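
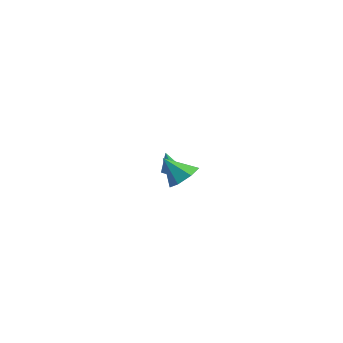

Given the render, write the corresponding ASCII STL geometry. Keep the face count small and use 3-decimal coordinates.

solid 
facet normal 0.031 0.239 -0.970
outer loop
vertex -2.934 3.709 -4.302
vertex -3.567 3.804 -4.299
vertex -3.054 4.171 -4.192
endloop
endfacet
facet normal 0.887 0.124 0.446
outer loop
vertex -2.934 3.709 -4.302
vertex -3.054 4.171 -4.192
vertex -3.613 3.456 -2.881
endloop
endfacet
facet normal 0.032 0.239 -0.971
outer loop
vertex -3.054 4.171 -4.192
vertex -3.567 3.804 -4.299
vertex -3.474 4.418 -4.145
endloop
endfacet
facet normal 0.463 0.680 0.568
outer loop
vertex -3.054 4.171 -4.192
vertex -3.474 4.418 -4.145
vertex -3.613 3.456 -2.881
endloop
endfacet
facet normal 0.029 0.239 -0.971
outer loop
vertex -3.474 4.418 -4.145
vertex -3.567 3.804 -4.299
vertex -3.949 4.306 -4.187
endloop
endfacet
facet normal -0.236 0.786 0.572
outer loop
vertex -3.474 4.418 -4.145
vertex -3.949 4.306 -4.187
vertex -3.613 3.456 -2.881
endloop
endfacet
facet normal 0.030 0.239 -0.970
outer loop
vertex -3.949 4.306 -4.187
vertex -3.567 3.804 -4.299
vertex -4.2 3.9 -4.295
endloop
endfacet
facet normal -0.807 0.378 0.454
outer loop
vertex -3.949 4.306 -4.187
vertex -4.2 3.9 -4.295
vertex -3.613 3.456 -2.881
endloop
endfacet
facet normal 0.030 0.239 -0.971
outer loop
vertex -4.2 3.9 -4.295
vertex -3.567 3.804 -4.299
vertex -4.081 3.438 -4.405
endloop
endfacet
facet normal -0.910 -0.302 0.283
outer loop
vertex -4.2 3.9 -4.295
vertex -4.081 3.438 -4.405
vertex -3.613 3.456 -2.881
endloop
endfacet
facet normal 0.030 0.239 -0.971
outer loop
vertex -4.081 3.438 -4.405
vertex -3.567 3.804 -4.299
vertex -3.661 3.19 -4.453
endloop
endfacet
facet normal -0.488 -0.858 0.160
outer loop
vertex -4.081 3.438 -4.405
vertex -3.661 3.19 -4.453
vertex -3.613 3.456 -2.881
endloop
endfacet
facet normal 0.032 0.239 -0.971
outer loop
vertex -3.661 3.19 -4.453
vertex -3.567 3.804 -4.299
vertex -3.186 3.302 -4.41
endloop
endfacet
facet normal 0.213 -0.964 0.157
outer loop
vertex -3.661 3.19 -4.453
vertex -3.186 3.302 -4.41
vertex -3.613 3.456 -2.881
endloop
endfacet
facet normal 0.031 0.238 -0.971
outer loop
vertex -3.186 3.302 -4.41
vertex -3.567 3.804 -4.299
vertex -2.934 3.709 -4.302
endloop
endfacet
facet normal 0.783 -0.558 0.275
outer loop
vertex -3.186 3.302 -4.41
vertex -2.934 3.709 -4.302
vertex -3.613 3.456 -2.881
endloop
endfacet
facet normal 0.398 0.537 -0.744
outer loop
vertex 5.037 0.218 -1.562
vertex 4.272 0.955 -1.439
vertex 5.23 0.902 -0.965
endloop
endfacet
facet normal 0.595 -0.617 0.515
outer loop
vertex 5.037 0.218 -1.562
vertex 5.23 0.902 -0.965
vertex 3.568 0.005 -0.121
endloop
endfacet
facet normal 0.398 0.537 -0.744
outer loop
vertex 5.23 0.902 -0.965
vertex 4.272 0.955 -1.439
vertex 4.701 1.627 -0.725
endloop
endfacet
facet normal 0.442 0.025 0.897
outer loop
vertex 5.23 0.902 -0.965
vertex 4.701 1.627 -0.725
vertex 3.568 0.005 -0.121
endloop
endfacet
facet normal 0.397 0.537 -0.744
outer loop
vertex 4.701 1.627 -0.725
vertex 4.272 0.955 -1.439
vertex 3.849 1.846 -1.022
endloop
endfacet
facet normal -0.187 0.455 0.871
outer loop
vertex 4.701 1.627 -0.725
vertex 3.849 1.846 -1.022
vertex 3.568 0.005 -0.121
endloop
endfacet
facet normal 0.396 0.537 -0.745
outer loop
vertex 3.849 1.846 -1.022
vertex 4.272 0.955 -1.439
vertex 3.315 1.394 -1.632
endloop
endfacet
facet normal -0.818 0.349 0.458
outer loop
vertex 3.849 1.846 -1.022
vertex 3.315 1.394 -1.632
vertex 3.568 0.005 -0.121
endloop
endfacet
facet normal 0.397 0.537 -0.745
outer loop
vertex 3.315 1.394 -1.632
vertex 4.272 0.955 -1.439
vertex 3.501 0.612 -2.097
endloop
endfacet
facet normal -0.977 -0.213 -0.032
outer loop
vertex 3.315 1.394 -1.632
vertex 3.501 0.612 -2.097
vertex 3.568 0.005 -0.121
endloop
endfacet
facet normal 0.396 0.537 -0.745
outer loop
vertex 3.501 0.612 -2.097
vertex 4.272 0.955 -1.439
vertex 4.268 0.089 -2.066
endloop
endfacet
facet normal -0.542 -0.808 -0.230
outer loop
vertex 3.501 0.612 -2.097
vertex 4.268 0.089 -2.066
vertex 3.568 0.005 -0.121
endloop
endfacet
facet normal 0.398 0.537 -0.744
outer loop
vertex 4.268 0.089 -2.066
vertex 4.272 0.955 -1.439
vertex 5.037 0.218 -1.562
endloop
endfacet
facet normal 0.157 -0.988 0.014
outer loop
vertex 4.268 0.089 -2.066
vertex 5.037 0.218 -1.562
vertex 3.568 0.005 -0.121
endloop
endfacet

endsolid


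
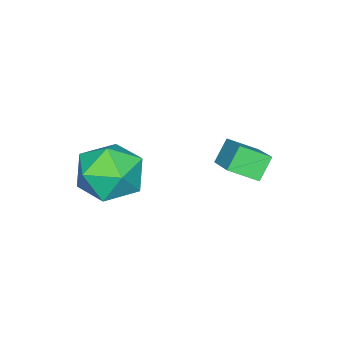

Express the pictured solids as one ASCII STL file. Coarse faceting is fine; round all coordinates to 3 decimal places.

solid 
facet normal -0.056 0.974 0.219
outer loop
vertex -0.288 1.197 1.053
vertex -0.844 0.921 2.139
vertex 0.403 1.006 2.079
endloop
endfacet
facet normal 0.513 0.837 -0.190
outer loop
vertex -0.288 1.197 1.053
vertex 0.403 1.006 2.079
vertex 0.77 0.532 0.98
endloop
endfacet
facet normal 0.283 0.537 -0.795
outer loop
vertex -0.288 1.197 1.053
vertex 0.77 0.532 0.98
vertex -0.25 0.154 0.362
endloop
endfacet
facet normal -0.429 0.488 -0.760
outer loop
vertex -0.288 1.197 1.053
vertex -0.25 0.154 0.362
vertex -1.247 0.394 1.078
endloop
endfacet
facet normal -0.638 0.758 -0.134
outer loop
vertex -0.288 1.197 1.053
vertex -1.247 0.394 1.078
vertex -0.844 0.921 2.139
endloop
endfacet
facet normal 0.920 0.361 0.152
outer loop
vertex 0.77 0.532 0.98
vertex 0.403 1.006 2.079
vertex 0.867 -0.154 2.022
endloop
endfacet
facet normal -0.001 0.583 0.813
outer loop
vertex 0.403 1.006 2.079
vertex -0.844 0.921 2.139
vertex -0.13 0.086 2.738
endloop
endfacet
facet normal -0.942 0.234 0.242
outer loop
vertex -0.844 0.921 2.139
vertex -1.247 0.394 1.078
vertex -1.15 -0.292 2.12
endloop
endfacet
facet normal -0.603 -0.203 -0.771
outer loop
vertex -1.247 0.394 1.078
vertex -0.25 0.154 0.362
vertex -0.783 -0.766 1.021
endloop
endfacet
facet normal 0.548 -0.125 -0.827
outer loop
vertex -0.25 0.154 0.362
vertex 0.77 0.532 0.98
vertex 0.464 -0.681 0.961
endloop
endfacet
facet normal 0.429 -0.488 0.760
outer loop
vertex -0.092 -0.957 2.047
vertex 0.867 -0.154 2.022
vertex -0.13 0.086 2.738
endloop
endfacet
facet normal -0.283 -0.537 0.795
outer loop
vertex -0.092 -0.957 2.047
vertex -0.13 0.086 2.738
vertex -1.15 -0.292 2.12
endloop
endfacet
facet normal -0.513 -0.837 0.190
outer loop
vertex -0.092 -0.957 2.047
vertex -1.15 -0.292 2.12
vertex -0.783 -0.766 1.021
endloop
endfacet
facet normal 0.056 -0.974 -0.219
outer loop
vertex -0.092 -0.957 2.047
vertex -0.783 -0.766 1.021
vertex 0.464 -0.681 0.961
endloop
endfacet
facet normal 0.638 -0.758 0.134
outer loop
vertex -0.092 -0.957 2.047
vertex 0.464 -0.681 0.961
vertex 0.867 -0.154 2.022
endloop
endfacet
facet normal 0.603 0.203 0.771
outer loop
vertex -0.13 0.086 2.738
vertex 0.867 -0.154 2.022
vertex 0.403 1.006 2.079
endloop
endfacet
facet normal -0.548 0.125 0.827
outer loop
vertex -1.15 -0.292 2.12
vertex -0.13 0.086 2.738
vertex -0.844 0.921 2.139
endloop
endfacet
facet normal -0.920 -0.361 -0.152
outer loop
vertex -0.783 -0.766 1.021
vertex -1.15 -0.292 2.12
vertex -1.247 0.394 1.078
endloop
endfacet
facet normal 0.001 -0.583 -0.813
outer loop
vertex 0.464 -0.681 0.961
vertex -0.783 -0.766 1.021
vertex -0.25 0.154 0.362
endloop
endfacet
facet normal 0.942 -0.234 -0.242
outer loop
vertex 0.867 -0.154 2.022
vertex 0.464 -0.681 0.961
vertex 0.77 0.532 0.98
endloop
endfacet
facet normal -0.609 -0.649 -0.457
outer loop
vertex -2.897 2.299 1.188
vertex -3.537 2.36 1.954
vertex -3.432 3.164 0.673
endloop
endfacet
facet normal 0.640 -0.060 -0.766
outer loop
vertex -2.403 4.26 1.446
vertex -2.897 2.299 1.188
vertex -3.432 3.164 0.673
endloop
endfacet
facet normal -0.609 -0.649 -0.457
outer loop
vertex -3.432 3.164 0.673
vertex -3.537 2.36 1.954
vertex -4.072 3.225 1.439
endloop
endfacet
facet normal -0.469 0.759 -0.452
outer loop
vertex -4.072 3.225 1.439
vertex -2.403 4.26 1.446
vertex -3.432 3.164 0.673
endloop
endfacet
facet normal 0.469 -0.759 0.452
outer loop
vertex -2.897 2.299 1.188
vertex -2.508 3.456 2.727
vertex -3.537 2.36 1.954
endloop
endfacet
facet normal 0.640 -0.060 -0.766
outer loop
vertex -1.868 3.395 1.961
vertex -2.897 2.299 1.188
vertex -2.403 4.26 1.446
endloop
endfacet
facet normal 0.469 -0.759 0.452
outer loop
vertex -1.868 3.395 1.961
vertex -2.508 3.456 2.727
vertex -2.897 2.299 1.188
endloop
endfacet
facet normal -0.640 0.060 0.766
outer loop
vertex -3.537 2.36 1.954
vertex -2.508 3.456 2.727
vertex -4.072 3.225 1.439
endloop
endfacet
facet normal -0.469 0.759 -0.452
outer loop
vertex -3.043 4.321 2.212
vertex -2.403 4.26 1.446
vertex -4.072 3.225 1.439
endloop
endfacet
facet normal -0.640 0.060 0.766
outer loop
vertex -4.072 3.225 1.439
vertex -2.508 3.456 2.727
vertex -3.043 4.321 2.212
endloop
endfacet
facet normal 0.609 0.649 0.457
outer loop
vertex -3.043 4.321 2.212
vertex -1.868 3.395 1.961
vertex -2.403 4.26 1.446
endloop
endfacet
facet normal 0.609 0.649 0.457
outer loop
vertex -2.508 3.456 2.727
vertex -1.868 3.395 1.961
vertex -3.043 4.321 2.212
endloop
endfacet

endsolid


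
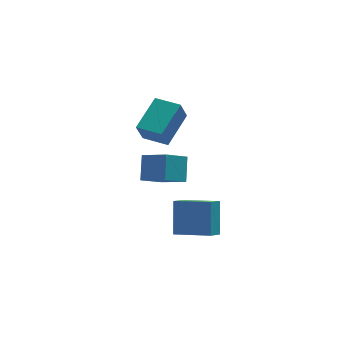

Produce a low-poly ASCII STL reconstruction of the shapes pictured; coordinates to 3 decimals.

solid 
facet normal -0.591 -0.558 0.583
outer loop
vertex -0.61 -2.968 -0.43
vertex -2.053 -1.956 -0.923
vertex -0.912 -4.057 -1.78
endloop
endfacet
facet normal 0.788 -0.553 0.270
outer loop
vertex -0.327 -3.504 -2.357
vertex -0.61 -2.968 -0.43
vertex -0.912 -4.057 -1.78
endloop
endfacet
facet normal -0.591 -0.558 0.583
outer loop
vertex -0.912 -4.057 -1.78
vertex -2.053 -1.956 -0.923
vertex -2.355 -3.045 -2.273
endloop
endfacet
facet normal -0.172 -0.618 -0.767
outer loop
vertex -2.355 -3.045 -2.273
vertex -0.327 -3.504 -2.357
vertex -0.912 -4.057 -1.78
endloop
endfacet
facet normal 0.172 0.618 0.767
outer loop
vertex -0.61 -2.968 -0.43
vertex -1.468 -1.403 -1.5
vertex -2.053 -1.956 -0.923
endloop
endfacet
facet normal 0.788 -0.553 0.270
outer loop
vertex -0.025 -2.415 -1.007
vertex -0.61 -2.968 -0.43
vertex -0.327 -3.504 -2.357
endloop
endfacet
facet normal 0.172 0.618 0.767
outer loop
vertex -0.025 -2.415 -1.007
vertex -1.468 -1.403 -1.5
vertex -0.61 -2.968 -0.43
endloop
endfacet
facet normal -0.788 0.553 -0.270
outer loop
vertex -2.053 -1.956 -0.923
vertex -1.468 -1.403 -1.5
vertex -2.355 -3.045 -2.273
endloop
endfacet
facet normal -0.172 -0.618 -0.767
outer loop
vertex -1.77 -2.492 -2.85
vertex -0.327 -3.504 -2.357
vertex -2.355 -3.045 -2.273
endloop
endfacet
facet normal -0.788 0.553 -0.270
outer loop
vertex -2.355 -3.045 -2.273
vertex -1.468 -1.403 -1.5
vertex -1.77 -2.492 -2.85
endloop
endfacet
facet normal 0.591 0.558 -0.583
outer loop
vertex -1.77 -2.492 -2.85
vertex -0.025 -2.415 -1.007
vertex -0.327 -3.504 -2.357
endloop
endfacet
facet normal 0.591 0.558 -0.583
outer loop
vertex -1.468 -1.403 -1.5
vertex -0.025 -2.415 -1.007
vertex -1.77 -2.492 -2.85
endloop
endfacet
facet normal -0.631 -0.666 -0.399
outer loop
vertex -2.571 -1.9 3.881
vertex -3.491 -0.984 3.808
vertex -2.202 -1.614 2.819
endloop
endfacet
facet normal 0.707 -0.705 0.056
outer loop
vertex -1.009 -0.356 3.572
vertex -2.571 -1.9 3.881
vertex -2.202 -1.614 2.819
endloop
endfacet
facet normal -0.631 -0.666 -0.399
outer loop
vertex -2.202 -1.614 2.819
vertex -3.491 -0.984 3.808
vertex -3.122 -0.698 2.746
endloop
endfacet
facet normal 0.318 0.246 -0.916
outer loop
vertex -3.122 -0.698 2.746
vertex -1.009 -0.356 3.572
vertex -2.202 -1.614 2.819
endloop
endfacet
facet normal -0.318 -0.246 0.916
outer loop
vertex -2.571 -1.9 3.881
vertex -2.298 0.274 4.561
vertex -3.491 -0.984 3.808
endloop
endfacet
facet normal 0.707 -0.705 0.056
outer loop
vertex -1.378 -0.642 4.634
vertex -2.571 -1.9 3.881
vertex -1.009 -0.356 3.572
endloop
endfacet
facet normal -0.318 -0.246 0.916
outer loop
vertex -1.378 -0.642 4.634
vertex -2.298 0.274 4.561
vertex -2.571 -1.9 3.881
endloop
endfacet
facet normal -0.707 0.705 -0.056
outer loop
vertex -3.491 -0.984 3.808
vertex -2.298 0.274 4.561
vertex -3.122 -0.698 2.746
endloop
endfacet
facet normal 0.318 0.246 -0.916
outer loop
vertex -1.929 0.56 3.499
vertex -1.009 -0.356 3.572
vertex -3.122 -0.698 2.746
endloop
endfacet
facet normal -0.707 0.705 -0.056
outer loop
vertex -3.122 -0.698 2.746
vertex -2.298 0.274 4.561
vertex -1.929 0.56 3.499
endloop
endfacet
facet normal 0.631 0.666 0.399
outer loop
vertex -1.929 0.56 3.499
vertex -1.378 -0.642 4.634
vertex -1.009 -0.356 3.572
endloop
endfacet
facet normal 0.631 0.666 0.399
outer loop
vertex -2.298 0.274 4.561
vertex -1.378 -0.642 4.634
vertex -1.929 0.56 3.499
endloop
endfacet
facet normal -0.785 -0.294 0.546
outer loop
vertex -1.86 0.018 0.669
vertex -2.748 1.047 -0.054
vertex -2.171 -0.918 -0.282
endloop
endfacet
facet normal 0.577 -0.669 0.470
outer loop
vertex -1.072 -0.507 -1.046
vertex -1.86 0.018 0.669
vertex -2.171 -0.918 -0.282
endloop
endfacet
facet normal -0.785 -0.294 0.546
outer loop
vertex -2.171 -0.918 -0.282
vertex -2.748 1.047 -0.054
vertex -3.059 0.111 -1.005
endloop
endfacet
facet normal -0.227 -0.683 -0.694
outer loop
vertex -3.059 0.111 -1.005
vertex -1.072 -0.507 -1.046
vertex -2.171 -0.918 -0.282
endloop
endfacet
facet normal 0.227 0.683 0.694
outer loop
vertex -1.86 0.018 0.669
vertex -1.649 1.458 -0.818
vertex -2.748 1.047 -0.054
endloop
endfacet
facet normal 0.577 -0.669 0.470
outer loop
vertex -0.761 0.429 -0.095
vertex -1.86 0.018 0.669
vertex -1.072 -0.507 -1.046
endloop
endfacet
facet normal 0.227 0.683 0.694
outer loop
vertex -0.761 0.429 -0.095
vertex -1.649 1.458 -0.818
vertex -1.86 0.018 0.669
endloop
endfacet
facet normal -0.577 0.669 -0.470
outer loop
vertex -2.748 1.047 -0.054
vertex -1.649 1.458 -0.818
vertex -3.059 0.111 -1.005
endloop
endfacet
facet normal -0.227 -0.683 -0.694
outer loop
vertex -1.96 0.522 -1.769
vertex -1.072 -0.507 -1.046
vertex -3.059 0.111 -1.005
endloop
endfacet
facet normal -0.577 0.669 -0.470
outer loop
vertex -3.059 0.111 -1.005
vertex -1.649 1.458 -0.818
vertex -1.96 0.522 -1.769
endloop
endfacet
facet normal 0.785 0.294 -0.546
outer loop
vertex -1.96 0.522 -1.769
vertex -0.761 0.429 -0.095
vertex -1.072 -0.507 -1.046
endloop
endfacet
facet normal 0.785 0.294 -0.546
outer loop
vertex -1.649 1.458 -0.818
vertex -0.761 0.429 -0.095
vertex -1.96 0.522 -1.769
endloop
endfacet

endsolid


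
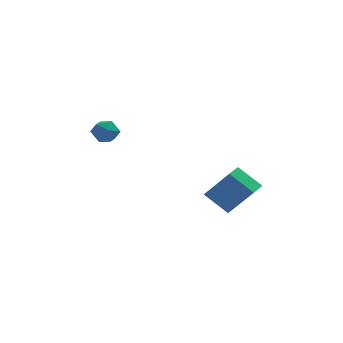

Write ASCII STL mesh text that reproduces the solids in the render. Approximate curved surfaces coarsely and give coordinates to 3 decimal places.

solid 
facet normal -0.681 0.386 0.622
outer loop
vertex 3.372 0.047 -0.567
vertex 3.835 0.83 -0.546
vertex 2.35 0.692 -2.085
endloop
endfacet
facet normal -0.508 -0.861 -0.024
outer loop
vertex 3.345 0.13 -2.994
vertex 3.372 0.047 -0.567
vertex 2.35 0.692 -2.085
endloop
endfacet
facet normal -0.681 0.386 0.623
outer loop
vertex 2.35 0.692 -2.085
vertex 3.835 0.83 -0.546
vertex 2.813 1.476 -2.064
endloop
endfacet
facet normal -0.527 0.332 -0.782
outer loop
vertex 2.813 1.476 -2.064
vertex 3.345 0.13 -2.994
vertex 2.35 0.692 -2.085
endloop
endfacet
facet normal 0.527 -0.332 0.782
outer loop
vertex 3.372 0.047 -0.567
vertex 4.83 0.268 -1.455
vertex 3.835 0.83 -0.546
endloop
endfacet
facet normal -0.509 -0.861 -0.024
outer loop
vertex 4.367 -0.516 -1.476
vertex 3.372 0.047 -0.567
vertex 3.345 0.13 -2.994
endloop
endfacet
facet normal 0.527 -0.332 0.782
outer loop
vertex 4.367 -0.516 -1.476
vertex 4.83 0.268 -1.455
vertex 3.372 0.047 -0.567
endloop
endfacet
facet normal 0.508 0.861 0.024
outer loop
vertex 3.835 0.83 -0.546
vertex 4.83 0.268 -1.455
vertex 2.813 1.476 -2.064
endloop
endfacet
facet normal -0.527 0.332 -0.782
outer loop
vertex 3.808 0.913 -2.973
vertex 3.345 0.13 -2.994
vertex 2.813 1.476 -2.064
endloop
endfacet
facet normal 0.508 0.861 0.023
outer loop
vertex 2.813 1.476 -2.064
vertex 4.83 0.268 -1.455
vertex 3.808 0.913 -2.973
endloop
endfacet
facet normal 0.681 -0.386 -0.623
outer loop
vertex 3.808 0.913 -2.973
vertex 4.367 -0.516 -1.476
vertex 3.345 0.13 -2.994
endloop
endfacet
facet normal 0.681 -0.386 -0.622
outer loop
vertex 4.83 0.268 -1.455
vertex 4.367 -0.516 -1.476
vertex 3.808 0.913 -2.973
endloop
endfacet
facet normal -0.199 0.243 0.949
outer loop
vertex -1.998 3.007 1.515
vertex -2.204 2.335 1.644
vertex -1.521 2.524 1.739
endloop
endfacet
facet normal 0.330 0.646 0.689
outer loop
vertex -1.998 3.007 1.515
vertex -1.521 2.524 1.739
vertex -1.346 2.986 1.222
endloop
endfacet
facet normal 0.083 0.990 0.114
outer loop
vertex -1.998 3.007 1.515
vertex -1.346 2.986 1.222
vertex -1.92 3.082 0.808
endloop
endfacet
facet normal -0.597 0.802 0.019
outer loop
vertex -1.998 3.007 1.515
vertex -1.92 3.082 0.808
vertex -2.451 2.68 1.069
endloop
endfacet
facet normal -0.773 0.340 0.536
outer loop
vertex -1.998 3.007 1.515
vertex -2.451 2.68 1.069
vertex -2.204 2.335 1.644
endloop
endfacet
facet normal 0.854 0.210 0.476
outer loop
vertex -1.346 2.986 1.222
vertex -1.521 2.524 1.739
vertex -1.149 2.3 1.171
endloop
endfacet
facet normal -0.003 -0.440 0.898
outer loop
vertex -1.521 2.524 1.739
vertex -2.204 2.335 1.644
vertex -1.68 1.898 1.432
endloop
endfacet
facet normal -0.931 -0.284 0.229
outer loop
vertex -2.204 2.335 1.644
vertex -2.451 2.68 1.069
vertex -2.254 1.994 1.018
endloop
endfacet
facet normal -0.648 0.462 -0.606
outer loop
vertex -2.451 2.68 1.069
vertex -1.92 3.082 0.808
vertex -2.079 2.456 0.501
endloop
endfacet
facet normal 0.455 0.766 -0.454
outer loop
vertex -1.92 3.082 0.808
vertex -1.346 2.986 1.222
vertex -1.396 2.645 0.596
endloop
endfacet
facet normal 0.597 -0.802 -0.019
outer loop
vertex -1.602 1.973 0.725
vertex -1.149 2.3 1.171
vertex -1.68 1.898 1.432
endloop
endfacet
facet normal -0.083 -0.990 -0.114
outer loop
vertex -1.602 1.973 0.725
vertex -1.68 1.898 1.432
vertex -2.254 1.994 1.018
endloop
endfacet
facet normal -0.330 -0.646 -0.689
outer loop
vertex -1.602 1.973 0.725
vertex -2.254 1.994 1.018
vertex -2.079 2.456 0.501
endloop
endfacet
facet normal 0.199 -0.243 -0.949
outer loop
vertex -1.602 1.973 0.725
vertex -2.079 2.456 0.501
vertex -1.396 2.645 0.596
endloop
endfacet
facet normal 0.773 -0.340 -0.536
outer loop
vertex -1.602 1.973 0.725
vertex -1.396 2.645 0.596
vertex -1.149 2.3 1.171
endloop
endfacet
facet normal 0.648 -0.462 0.606
outer loop
vertex -1.68 1.898 1.432
vertex -1.149 2.3 1.171
vertex -1.521 2.524 1.739
endloop
endfacet
facet normal -0.455 -0.766 0.454
outer loop
vertex -2.254 1.994 1.018
vertex -1.68 1.898 1.432
vertex -2.204 2.335 1.644
endloop
endfacet
facet normal -0.854 -0.210 -0.476
outer loop
vertex -2.079 2.456 0.501
vertex -2.254 1.994 1.018
vertex -2.451 2.68 1.069
endloop
endfacet
facet normal 0.003 0.440 -0.898
outer loop
vertex -1.396 2.645 0.596
vertex -2.079 2.456 0.501
vertex -1.92 3.082 0.808
endloop
endfacet
facet normal 0.931 0.284 -0.229
outer loop
vertex -1.149 2.3 1.171
vertex -1.396 2.645 0.596
vertex -1.346 2.986 1.222
endloop
endfacet

endsolid


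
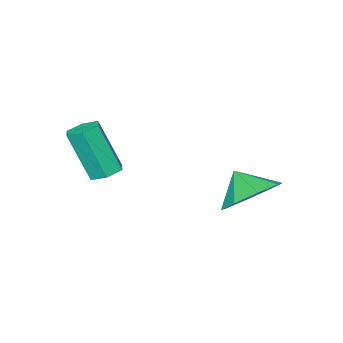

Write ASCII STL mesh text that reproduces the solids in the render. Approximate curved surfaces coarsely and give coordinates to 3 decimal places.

solid 
facet normal -0.141 0.382 -0.913
outer loop
vertex 1.558 0.675 1.937
vertex 1.036 0.755 2.051
vertex 1.398 1.142 2.157
endloop
endfacet
facet normal 0.945 0.328 -0.009
outer loop
vertex 1.558 0.675 1.937
vertex 1.398 1.142 2.157
vertex 1.806 0.006 3.535
endloop
endfacet
facet normal 0.944 0.330 -0.008
outer loop
vertex 1.806 0.006 3.535
vertex 1.398 1.142 2.157
vertex 1.645 0.472 3.755
endloop
endfacet
facet normal 0.142 -0.382 0.913
outer loop
vertex 1.806 0.006 3.535
vertex 1.645 0.472 3.755
vertex 1.284 0.085 3.649
endloop
endfacet
facet normal -0.142 0.382 -0.913
outer loop
vertex 1.398 1.142 2.157
vertex 1.036 0.755 2.051
vertex 0.876 1.221 2.271
endloop
endfacet
facet normal 0.214 0.912 0.349
outer loop
vertex 1.398 1.142 2.157
vertex 0.876 1.221 2.271
vertex 1.645 0.472 3.755
endloop
endfacet
facet normal 0.215 0.912 0.349
outer loop
vertex 1.645 0.472 3.755
vertex 0.876 1.221 2.271
vertex 1.124 0.551 3.869
endloop
endfacet
facet normal 0.142 -0.382 0.913
outer loop
vertex 1.645 0.472 3.755
vertex 1.124 0.551 3.869
vertex 1.284 0.085 3.649
endloop
endfacet
facet normal -0.142 0.382 -0.913
outer loop
vertex 0.876 1.221 2.271
vertex 1.036 0.755 2.051
vertex 0.514 0.834 2.165
endloop
endfacet
facet normal -0.729 0.584 0.358
outer loop
vertex 0.876 1.221 2.271
vertex 0.514 0.834 2.165
vertex 1.124 0.551 3.869
endloop
endfacet
facet normal -0.728 0.585 0.358
outer loop
vertex 1.124 0.551 3.869
vertex 0.514 0.834 2.165
vertex 0.762 0.165 3.763
endloop
endfacet
facet normal 0.141 -0.383 0.913
outer loop
vertex 1.124 0.551 3.869
vertex 0.762 0.165 3.763
vertex 1.284 0.085 3.649
endloop
endfacet
facet normal -0.142 0.382 -0.913
outer loop
vertex 0.514 0.834 2.165
vertex 1.036 0.755 2.051
vertex 0.675 0.368 1.945
endloop
endfacet
facet normal -0.944 -0.330 0.008
outer loop
vertex 0.514 0.834 2.165
vertex 0.675 0.368 1.945
vertex 0.762 0.165 3.763
endloop
endfacet
facet normal -0.945 -0.328 0.009
outer loop
vertex 0.762 0.165 3.763
vertex 0.675 0.368 1.945
vertex 0.922 -0.302 3.543
endloop
endfacet
facet normal 0.141 -0.382 0.913
outer loop
vertex 0.762 0.165 3.763
vertex 0.922 -0.302 3.543
vertex 1.284 0.085 3.649
endloop
endfacet
facet normal -0.142 0.382 -0.913
outer loop
vertex 0.675 0.368 1.945
vertex 1.036 0.755 2.051
vertex 1.196 0.289 1.831
endloop
endfacet
facet normal -0.215 -0.912 -0.349
outer loop
vertex 0.675 0.368 1.945
vertex 1.196 0.289 1.831
vertex 0.922 -0.302 3.543
endloop
endfacet
facet normal -0.214 -0.912 -0.349
outer loop
vertex 0.922 -0.302 3.543
vertex 1.196 0.289 1.831
vertex 1.444 -0.381 3.429
endloop
endfacet
facet normal 0.142 -0.382 0.913
outer loop
vertex 0.922 -0.302 3.543
vertex 1.444 -0.381 3.429
vertex 1.284 0.085 3.649
endloop
endfacet
facet normal -0.141 0.383 -0.913
outer loop
vertex 1.196 0.289 1.831
vertex 1.036 0.755 2.051
vertex 1.558 0.675 1.937
endloop
endfacet
facet normal 0.728 -0.585 -0.358
outer loop
vertex 1.196 0.289 1.831
vertex 1.558 0.675 1.937
vertex 1.444 -0.381 3.429
endloop
endfacet
facet normal 0.729 -0.584 -0.358
outer loop
vertex 1.444 -0.381 3.429
vertex 1.558 0.675 1.937
vertex 1.806 0.006 3.535
endloop
endfacet
facet normal 0.142 -0.382 0.913
outer loop
vertex 1.444 -0.381 3.429
vertex 1.806 0.006 3.535
vertex 1.284 0.085 3.649
endloop
endfacet
facet normal 0.026 0.696 -0.718
outer loop
vertex -0.891 3.793 1.233
vertex -1.846 3.598 1.01
vertex -1.38 4.225 1.634
endloop
endfacet
facet normal 0.555 -0.133 0.821
outer loop
vertex -0.891 3.793 1.233
vertex -1.38 4.225 1.634
vertex -1.874 2.882 1.75
endloop
endfacet
facet normal 0.026 0.695 -0.718
outer loop
vertex -1.38 4.225 1.634
vertex -1.846 3.598 1.01
vertex -2.141 4.29 1.669
endloop
endfacet
facet normal 0.052 0.067 0.996
outer loop
vertex -1.38 4.225 1.634
vertex -2.141 4.29 1.669
vertex -1.874 2.882 1.75
endloop
endfacet
facet normal 0.027 0.695 -0.718
outer loop
vertex -2.141 4.29 1.669
vertex -1.846 3.598 1.01
vertex -2.73 3.95 1.318
endloop
endfacet
facet normal -0.493 -0.043 0.869
outer loop
vertex -2.141 4.29 1.669
vertex -2.73 3.95 1.318
vertex -1.874 2.882 1.75
endloop
endfacet
facet normal 0.026 0.695 -0.719
outer loop
vertex -2.73 3.95 1.318
vertex -1.846 3.598 1.01
vertex -2.802 3.403 0.787
endloop
endfacet
facet normal -0.758 -0.400 0.515
outer loop
vertex -2.73 3.95 1.318
vertex -2.802 3.403 0.787
vertex -1.874 2.882 1.75
endloop
endfacet
facet normal 0.026 0.696 -0.718
outer loop
vertex -2.802 3.403 0.787
vertex -1.846 3.598 1.01
vertex -2.313 2.971 0.386
endloop
endfacet
facet normal -0.590 -0.796 0.138
outer loop
vertex -2.802 3.403 0.787
vertex -2.313 2.971 0.386
vertex -1.874 2.882 1.75
endloop
endfacet
facet normal 0.026 0.695 -0.718
outer loop
vertex -2.313 2.971 0.386
vertex -1.846 3.598 1.01
vertex -1.552 2.906 0.351
endloop
endfacet
facet normal -0.087 -0.996 -0.037
outer loop
vertex -2.313 2.971 0.386
vertex -1.552 2.906 0.351
vertex -1.874 2.882 1.75
endloop
endfacet
facet normal 0.027 0.695 -0.718
outer loop
vertex -1.552 2.906 0.351
vertex -1.846 3.598 1.01
vertex -0.963 3.246 0.702
endloop
endfacet
facet normal 0.457 -0.885 0.090
outer loop
vertex -1.552 2.906 0.351
vertex -0.963 3.246 0.702
vertex -1.874 2.882 1.75
endloop
endfacet
facet normal 0.026 0.695 -0.719
outer loop
vertex -0.963 3.246 0.702
vertex -1.846 3.598 1.01
vertex -0.891 3.793 1.233
endloop
endfacet
facet normal 0.723 -0.528 0.445
outer loop
vertex -0.963 3.246 0.702
vertex -0.891 3.793 1.233
vertex -1.874 2.882 1.75
endloop
endfacet

endsolid


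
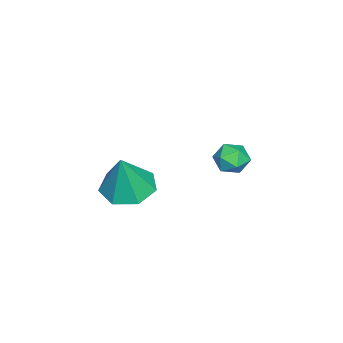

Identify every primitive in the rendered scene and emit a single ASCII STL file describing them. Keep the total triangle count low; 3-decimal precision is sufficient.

solid 
facet normal -0.324 0.024 -0.946
outer loop
vertex -0.947 -2.322 -1.97
vertex -1.761 -2.997 -1.708
vertex -1.748 -1.908 -1.685
endloop
endfacet
facet normal 0.523 0.789 0.322
outer loop
vertex -0.947 -2.322 -1.97
vertex -1.748 -1.908 -1.685
vertex -1.139 -3.043 0.108
endloop
endfacet
facet normal -0.324 0.024 -0.946
outer loop
vertex -1.748 -1.908 -1.685
vertex -1.761 -2.997 -1.708
vertex -2.559 -2.314 -1.417
endloop
endfacet
facet normal -0.208 0.793 0.573
outer loop
vertex -1.748 -1.908 -1.685
vertex -2.559 -2.314 -1.417
vertex -1.139 -3.043 0.108
endloop
endfacet
facet normal -0.325 0.024 -0.946
outer loop
vertex -2.559 -2.314 -1.417
vertex -1.761 -2.997 -1.708
vertex -2.769 -3.234 -1.368
endloop
endfacet
facet normal -0.671 0.191 0.716
outer loop
vertex -2.559 -2.314 -1.417
vertex -2.769 -3.234 -1.368
vertex -1.139 -3.043 0.108
endloop
endfacet
facet normal -0.325 0.024 -0.946
outer loop
vertex -2.769 -3.234 -1.368
vertex -1.761 -2.997 -1.708
vertex -2.221 -3.977 -1.575
endloop
endfacet
facet normal -0.518 -0.562 0.645
outer loop
vertex -2.769 -3.234 -1.368
vertex -2.221 -3.977 -1.575
vertex -1.139 -3.043 0.108
endloop
endfacet
facet normal -0.324 0.024 -0.946
outer loop
vertex -2.221 -3.977 -1.575
vertex -1.761 -2.997 -1.708
vertex -1.326 -3.981 -1.882
endloop
endfacet
facet normal 0.137 -0.901 0.412
outer loop
vertex -2.221 -3.977 -1.575
vertex -1.326 -3.981 -1.882
vertex -1.139 -3.043 0.108
endloop
endfacet
facet normal -0.324 0.024 -0.946
outer loop
vertex -1.326 -3.981 -1.882
vertex -1.761 -2.997 -1.708
vertex -0.759 -3.245 -2.058
endloop
endfacet
facet normal 0.799 -0.569 0.193
outer loop
vertex -1.326 -3.981 -1.882
vertex -0.759 -3.245 -2.058
vertex -1.139 -3.043 0.108
endloop
endfacet
facet normal -0.324 0.024 -0.946
outer loop
vertex -0.759 -3.245 -2.058
vertex -1.761 -2.997 -1.708
vertex -0.947 -2.322 -1.97
endloop
endfacet
facet normal 0.971 0.183 0.153
outer loop
vertex -0.759 -3.245 -2.058
vertex -0.947 -2.322 -1.97
vertex -1.139 -3.043 0.108
endloop
endfacet
facet normal 0.411 0.832 0.373
outer loop
vertex -0.497 1.906 1.606
vertex -0.271 1.543 2.166
vertex 0.137 1.598 1.594
endloop
endfacet
facet normal 0.406 0.848 -0.340
outer loop
vertex -0.497 1.906 1.606
vertex 0.137 1.598 1.594
vertex -0.28 1.57 1.026
endloop
endfacet
facet normal -0.271 0.786 -0.556
outer loop
vertex -0.497 1.906 1.606
vertex -0.28 1.57 1.026
vertex -0.945 1.498 1.248
endloop
endfacet
facet normal -0.683 0.730 0.022
outer loop
vertex -0.497 1.906 1.606
vertex -0.945 1.498 1.248
vertex -0.939 1.482 1.952
endloop
endfacet
facet normal -0.261 0.759 0.597
outer loop
vertex -0.497 1.906 1.606
vertex -0.939 1.482 1.952
vertex -0.271 1.543 2.166
endloop
endfacet
facet normal 0.768 0.278 -0.577
outer loop
vertex -0.28 1.57 1.026
vertex 0.137 1.598 1.594
vertex 0.079 0.998 1.228
endloop
endfacet
facet normal 0.776 0.252 0.578
outer loop
vertex 0.137 1.598 1.594
vertex -0.271 1.543 2.166
vertex 0.085 0.982 1.932
endloop
endfacet
facet normal -0.313 0.135 0.940
outer loop
vertex -0.271 1.543 2.166
vertex -0.939 1.482 1.952
vertex -0.58 0.91 2.154
endloop
endfacet
facet normal -0.996 0.090 0.011
outer loop
vertex -0.939 1.482 1.952
vertex -0.945 1.498 1.248
vertex -0.997 0.882 1.586
endloop
endfacet
facet normal -0.329 0.178 -0.927
outer loop
vertex -0.945 1.498 1.248
vertex -0.28 1.57 1.026
vertex -0.589 0.937 1.014
endloop
endfacet
facet normal 0.683 -0.730 -0.022
outer loop
vertex -0.363 0.574 1.574
vertex 0.079 0.998 1.228
vertex 0.085 0.982 1.932
endloop
endfacet
facet normal 0.271 -0.786 0.556
outer loop
vertex -0.363 0.574 1.574
vertex 0.085 0.982 1.932
vertex -0.58 0.91 2.154
endloop
endfacet
facet normal -0.406 -0.848 0.340
outer loop
vertex -0.363 0.574 1.574
vertex -0.58 0.91 2.154
vertex -0.997 0.882 1.586
endloop
endfacet
facet normal -0.411 -0.832 -0.373
outer loop
vertex -0.363 0.574 1.574
vertex -0.997 0.882 1.586
vertex -0.589 0.937 1.014
endloop
endfacet
facet normal 0.261 -0.759 -0.597
outer loop
vertex -0.363 0.574 1.574
vertex -0.589 0.937 1.014
vertex 0.079 0.998 1.228
endloop
endfacet
facet normal 0.996 -0.090 -0.011
outer loop
vertex 0.085 0.982 1.932
vertex 0.079 0.998 1.228
vertex 0.137 1.598 1.594
endloop
endfacet
facet normal 0.329 -0.178 0.927
outer loop
vertex -0.58 0.91 2.154
vertex 0.085 0.982 1.932
vertex -0.271 1.543 2.166
endloop
endfacet
facet normal -0.768 -0.278 0.577
outer loop
vertex -0.997 0.882 1.586
vertex -0.58 0.91 2.154
vertex -0.939 1.482 1.952
endloop
endfacet
facet normal -0.776 -0.252 -0.578
outer loop
vertex -0.589 0.937 1.014
vertex -0.997 0.882 1.586
vertex -0.945 1.498 1.248
endloop
endfacet
facet normal 0.313 -0.135 -0.940
outer loop
vertex 0.079 0.998 1.228
vertex -0.589 0.937 1.014
vertex -0.28 1.57 1.026
endloop
endfacet

endsolid


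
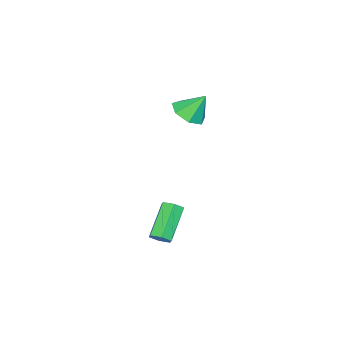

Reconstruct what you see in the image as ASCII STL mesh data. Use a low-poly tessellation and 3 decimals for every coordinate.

solid 
facet normal 0.760 0.121 -0.639
outer loop
vertex 2.016 -2.626 -4.113
vertex 1.678 -2.324 -4.458
vertex 1.978 -2.061 -4.051
endloop
endfacet
facet normal 0.645 -0.040 0.763
outer loop
vertex 2.016 -2.626 -4.113
vertex 1.978 -2.061 -4.051
vertex 0.539 -2.859 -2.876
endloop
endfacet
facet normal 0.646 -0.041 0.763
outer loop
vertex 0.539 -2.859 -2.876
vertex 1.978 -2.061 -4.051
vertex 0.502 -2.293 -2.814
endloop
endfacet
facet normal -0.762 -0.120 0.637
outer loop
vertex 0.539 -2.859 -2.876
vertex 0.502 -2.293 -2.814
vertex 0.202 -2.556 -3.222
endloop
endfacet
facet normal 0.761 0.118 -0.638
outer loop
vertex 1.978 -2.061 -4.051
vertex 1.678 -2.324 -4.458
vertex 1.641 -1.758 -4.397
endloop
endfacet
facet normal 0.266 0.839 0.475
outer loop
vertex 1.978 -2.061 -4.051
vertex 1.641 -1.758 -4.397
vertex 0.502 -2.293 -2.814
endloop
endfacet
facet normal 0.265 0.840 0.474
outer loop
vertex 0.502 -2.293 -2.814
vertex 1.641 -1.758 -4.397
vertex 0.164 -1.991 -3.16
endloop
endfacet
facet normal -0.761 -0.121 0.638
outer loop
vertex 0.502 -2.293 -2.814
vertex 0.164 -1.991 -3.16
vertex 0.202 -2.556 -3.222
endloop
endfacet
facet normal 0.761 0.118 -0.638
outer loop
vertex 1.641 -1.758 -4.397
vertex 1.678 -2.324 -4.458
vertex 1.341 -2.021 -4.804
endloop
endfacet
facet normal -0.380 0.879 -0.288
outer loop
vertex 1.641 -1.758 -4.397
vertex 1.341 -2.021 -4.804
vertex 0.164 -1.991 -3.16
endloop
endfacet
facet normal -0.380 0.879 -0.288
outer loop
vertex 0.164 -1.991 -3.16
vertex 1.341 -2.021 -4.804
vertex -0.136 -2.254 -3.567
endloop
endfacet
facet normal -0.760 -0.121 0.639
outer loop
vertex 0.164 -1.991 -3.16
vertex -0.136 -2.254 -3.567
vertex 0.202 -2.556 -3.222
endloop
endfacet
facet normal 0.762 0.120 -0.637
outer loop
vertex 1.341 -2.021 -4.804
vertex 1.678 -2.324 -4.458
vertex 1.378 -2.587 -4.866
endloop
endfacet
facet normal -0.645 0.041 -0.763
outer loop
vertex 1.341 -2.021 -4.804
vertex 1.378 -2.587 -4.866
vertex -0.136 -2.254 -3.567
endloop
endfacet
facet normal -0.646 0.040 -0.763
outer loop
vertex -0.136 -2.254 -3.567
vertex 1.378 -2.587 -4.866
vertex -0.098 -2.819 -3.629
endloop
endfacet
facet normal -0.760 -0.121 0.639
outer loop
vertex -0.136 -2.254 -3.567
vertex -0.098 -2.819 -3.629
vertex 0.202 -2.556 -3.222
endloop
endfacet
facet normal 0.761 0.121 -0.638
outer loop
vertex 1.378 -2.587 -4.866
vertex 1.678 -2.324 -4.458
vertex 1.716 -2.889 -4.52
endloop
endfacet
facet normal -0.265 -0.840 -0.474
outer loop
vertex 1.378 -2.587 -4.866
vertex 1.716 -2.889 -4.52
vertex -0.098 -2.819 -3.629
endloop
endfacet
facet normal -0.266 -0.839 -0.475
outer loop
vertex -0.098 -2.819 -3.629
vertex 1.716 -2.889 -4.52
vertex 0.239 -3.122 -3.283
endloop
endfacet
facet normal -0.761 -0.118 0.638
outer loop
vertex -0.098 -2.819 -3.629
vertex 0.239 -3.122 -3.283
vertex 0.202 -2.556 -3.222
endloop
endfacet
facet normal 0.760 0.121 -0.639
outer loop
vertex 1.716 -2.889 -4.52
vertex 1.678 -2.324 -4.458
vertex 2.016 -2.626 -4.113
endloop
endfacet
facet normal 0.380 -0.879 0.288
outer loop
vertex 1.716 -2.889 -4.52
vertex 2.016 -2.626 -4.113
vertex 0.239 -3.122 -3.283
endloop
endfacet
facet normal 0.380 -0.879 0.288
outer loop
vertex 0.239 -3.122 -3.283
vertex 2.016 -2.626 -4.113
vertex 0.539 -2.859 -2.876
endloop
endfacet
facet normal -0.761 -0.118 0.638
outer loop
vertex 0.239 -3.122 -3.283
vertex 0.539 -2.859 -2.876
vertex 0.202 -2.556 -3.222
endloop
endfacet
facet normal 0.240 -0.509 -0.827
outer loop
vertex -1.3 -3.336 1.873
vertex -2.122 -3.137 1.512
vertex -1.337 -2.662 1.447
endloop
endfacet
facet normal 0.712 0.403 0.575
outer loop
vertex -1.3 -3.336 1.873
vertex -1.337 -2.662 1.447
vertex -2.458 -2.423 2.668
endloop
endfacet
facet normal 0.240 -0.510 -0.826
outer loop
vertex -1.337 -2.662 1.447
vertex -2.122 -3.137 1.512
vertex -1.965 -2.346 1.069
endloop
endfacet
facet normal 0.367 0.917 0.157
outer loop
vertex -1.337 -2.662 1.447
vertex -1.965 -2.346 1.069
vertex -2.458 -2.423 2.668
endloop
endfacet
facet normal 0.240 -0.510 -0.826
outer loop
vertex -1.965 -2.346 1.069
vertex -2.122 -3.137 1.512
vertex -2.712 -2.626 1.025
endloop
endfacet
facet normal -0.347 0.936 -0.062
outer loop
vertex -1.965 -2.346 1.069
vertex -2.712 -2.626 1.025
vertex -2.458 -2.423 2.668
endloop
endfacet
facet normal 0.240 -0.510 -0.826
outer loop
vertex -2.712 -2.626 1.025
vertex -2.122 -3.137 1.512
vertex -3.014 -3.29 1.347
endloop
endfacet
facet normal -0.891 0.446 0.083
outer loop
vertex -2.712 -2.626 1.025
vertex -3.014 -3.29 1.347
vertex -2.458 -2.423 2.668
endloop
endfacet
facet normal 0.240 -0.510 -0.826
outer loop
vertex -3.014 -3.29 1.347
vertex -2.122 -3.137 1.512
vertex -2.645 -3.84 1.794
endloop
endfacet
facet normal -0.857 -0.184 0.481
outer loop
vertex -3.014 -3.29 1.347
vertex -2.645 -3.84 1.794
vertex -2.458 -2.423 2.668
endloop
endfacet
facet normal 0.240 -0.510 -0.826
outer loop
vertex -2.645 -3.84 1.794
vertex -2.122 -3.137 1.512
vertex -1.882 -3.86 2.028
endloop
endfacet
facet normal -0.269 -0.480 0.835
outer loop
vertex -2.645 -3.84 1.794
vertex -1.882 -3.86 2.028
vertex -2.458 -2.423 2.668
endloop
endfacet
facet normal 0.239 -0.510 -0.826
outer loop
vertex -1.882 -3.86 2.028
vertex -2.122 -3.137 1.512
vertex -1.3 -3.336 1.873
endloop
endfacet
facet normal 0.430 -0.218 0.876
outer loop
vertex -1.882 -3.86 2.028
vertex -1.3 -3.336 1.873
vertex -2.458 -2.423 2.668
endloop
endfacet

endsolid


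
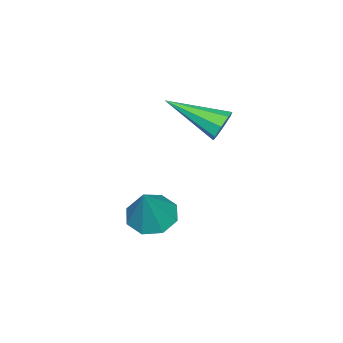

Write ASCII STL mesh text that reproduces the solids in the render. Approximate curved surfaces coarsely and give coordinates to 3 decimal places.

solid 
facet normal -0.487 -0.127 -0.864
outer loop
vertex 0.821 -2.635 -2.569
vertex 0.089 -2.712 -2.145
vertex 0.521 -2.064 -2.484
endloop
endfacet
facet normal 0.876 0.474 -0.094
outer loop
vertex 0.821 -2.635 -2.569
vertex 0.521 -2.064 -2.484
vertex 0.951 -2.488 -0.615
endloop
endfacet
facet normal -0.487 -0.127 -0.864
outer loop
vertex 0.521 -2.064 -2.484
vertex 0.089 -2.712 -2.145
vertex -0.032 -1.873 -2.2
endloop
endfacet
facet normal 0.379 0.917 0.121
outer loop
vertex 0.521 -2.064 -2.484
vertex -0.032 -1.873 -2.2
vertex 0.951 -2.488 -0.615
endloop
endfacet
facet normal -0.489 -0.127 -0.863
outer loop
vertex -0.032 -1.873 -2.2
vertex 0.089 -2.712 -2.145
vertex -0.514 -2.173 -1.883
endloop
endfacet
facet normal -0.223 0.854 0.470
outer loop
vertex -0.032 -1.873 -2.2
vertex -0.514 -2.173 -1.883
vertex 0.951 -2.488 -0.615
endloop
endfacet
facet normal -0.488 -0.126 -0.864
outer loop
vertex -0.514 -2.173 -1.883
vertex 0.089 -2.712 -2.145
vertex -0.644 -2.789 -1.72
endloop
endfacet
facet normal -0.580 0.321 0.749
outer loop
vertex -0.514 -2.173 -1.883
vertex -0.644 -2.789 -1.72
vertex 0.951 -2.488 -0.615
endloop
endfacet
facet normal -0.487 -0.128 -0.864
outer loop
vertex -0.644 -2.789 -1.72
vertex 0.089 -2.712 -2.145
vertex -0.344 -3.36 -1.805
endloop
endfacet
facet normal -0.481 -0.371 0.795
outer loop
vertex -0.644 -2.789 -1.72
vertex -0.344 -3.36 -1.805
vertex 0.951 -2.488 -0.615
endloop
endfacet
facet normal -0.488 -0.127 -0.864
outer loop
vertex -0.344 -3.36 -1.805
vertex 0.089 -2.712 -2.145
vertex 0.209 -3.552 -2.089
endloop
endfacet
facet normal 0.015 -0.814 0.580
outer loop
vertex -0.344 -3.36 -1.805
vertex 0.209 -3.552 -2.089
vertex 0.951 -2.488 -0.615
endloop
endfacet
facet normal -0.488 -0.127 -0.864
outer loop
vertex 0.209 -3.552 -2.089
vertex 0.089 -2.712 -2.145
vertex 0.692 -3.251 -2.406
endloop
endfacet
facet normal 0.619 -0.751 0.230
outer loop
vertex 0.209 -3.552 -2.089
vertex 0.692 -3.251 -2.406
vertex 0.951 -2.488 -0.615
endloop
endfacet
facet normal -0.487 -0.127 -0.864
outer loop
vertex 0.692 -3.251 -2.406
vertex 0.089 -2.712 -2.145
vertex 0.821 -2.635 -2.569
endloop
endfacet
facet normal 0.975 -0.217 -0.049
outer loop
vertex 0.692 -3.251 -2.406
vertex 0.821 -2.635 -2.569
vertex 0.951 -2.488 -0.615
endloop
endfacet
facet normal -0.160 0.914 -0.372
outer loop
vertex -0.752 -1.045 1.319
vertex -1.1 -0.915 1.789
vertex -0.515 -0.862 1.667
endloop
endfacet
facet normal 0.854 -0.312 -0.417
outer loop
vertex -0.752 -1.045 1.319
vertex -0.515 -0.862 1.667
vertex -0.78 -2.745 2.531
endloop
endfacet
facet normal -0.160 0.915 -0.371
outer loop
vertex -0.515 -0.862 1.667
vertex -1.1 -0.915 1.789
vertex -0.622 -0.71 2.088
endloop
endfacet
facet normal 0.967 -0.020 0.253
outer loop
vertex -0.515 -0.862 1.667
vertex -0.622 -0.71 2.088
vertex -0.78 -2.745 2.531
endloop
endfacet
facet normal -0.161 0.915 -0.370
outer loop
vertex -0.622 -0.71 2.088
vertex -1.1 -0.915 1.789
vertex -1.008 -0.679 2.333
endloop
endfacet
facet normal 0.539 0.139 0.831
outer loop
vertex -0.622 -0.71 2.088
vertex -1.008 -0.679 2.333
vertex -0.78 -2.745 2.531
endloop
endfacet
facet normal -0.161 0.915 -0.370
outer loop
vertex -1.008 -0.679 2.333
vertex -1.1 -0.915 1.789
vertex -1.449 -0.786 2.26
endloop
endfacet
facet normal -0.180 0.074 0.981
outer loop
vertex -1.008 -0.679 2.333
vertex -1.449 -0.786 2.26
vertex -0.78 -2.745 2.531
endloop
endfacet
facet normal -0.160 0.915 -0.369
outer loop
vertex -1.449 -0.786 2.26
vertex -1.1 -0.915 1.789
vertex -1.685 -0.968 1.911
endloop
endfacet
facet normal -0.770 -0.178 0.613
outer loop
vertex -1.449 -0.786 2.26
vertex -1.685 -0.968 1.911
vertex -0.78 -2.745 2.531
endloop
endfacet
facet normal -0.160 0.915 -0.371
outer loop
vertex -1.685 -0.968 1.911
vertex -1.1 -0.915 1.789
vertex -1.579 -1.12 1.491
endloop
endfacet
facet normal -0.882 -0.468 -0.053
outer loop
vertex -1.685 -0.968 1.911
vertex -1.579 -1.12 1.491
vertex -0.78 -2.745 2.531
endloop
endfacet
facet normal -0.160 0.914 -0.372
outer loop
vertex -1.579 -1.12 1.491
vertex -1.1 -0.915 1.789
vertex -1.192 -1.152 1.246
endloop
endfacet
facet normal -0.453 -0.628 -0.633
outer loop
vertex -1.579 -1.12 1.491
vertex -1.192 -1.152 1.246
vertex -0.78 -2.745 2.531
endloop
endfacet
facet normal -0.161 0.914 -0.372
outer loop
vertex -1.192 -1.152 1.246
vertex -1.1 -0.915 1.789
vertex -0.752 -1.045 1.319
endloop
endfacet
facet normal 0.267 -0.562 -0.783
outer loop
vertex -1.192 -1.152 1.246
vertex -0.752 -1.045 1.319
vertex -0.78 -2.745 2.531
endloop
endfacet

endsolid


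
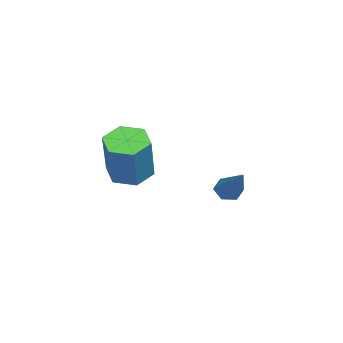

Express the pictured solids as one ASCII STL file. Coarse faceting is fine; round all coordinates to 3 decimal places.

solid 
facet normal -0.685 -0.339 -0.645
outer loop
vertex -3.116 2.448 -0.14
vertex -3.516 2.634 0.187
vertex -3.308 2.959 -0.205
endloop
endfacet
facet normal 0.775 0.216 -0.594
outer loop
vertex -3.116 2.448 -0.14
vertex -3.308 2.959 -0.205
vertex -2.084 3.346 1.533
endloop
endfacet
facet normal -0.684 -0.340 -0.645
outer loop
vertex -3.308 2.959 -0.205
vertex -3.516 2.634 0.187
vertex -3.709 3.145 0.122
endloop
endfacet
facet normal 0.167 0.931 -0.325
outer loop
vertex -3.308 2.959 -0.205
vertex -3.709 3.145 0.122
vertex -2.084 3.346 1.533
endloop
endfacet
facet normal -0.685 -0.341 -0.644
outer loop
vertex -3.709 3.145 0.122
vertex -3.516 2.634 0.187
vertex -3.917 2.821 0.515
endloop
endfacet
facet normal -0.455 0.790 0.411
outer loop
vertex -3.709 3.145 0.122
vertex -3.917 2.821 0.515
vertex -2.084 3.346 1.533
endloop
endfacet
facet normal -0.685 -0.341 -0.644
outer loop
vertex -3.917 2.821 0.515
vertex -3.516 2.634 0.187
vertex -3.724 2.31 0.58
endloop
endfacet
facet normal -0.470 -0.066 0.880
outer loop
vertex -3.917 2.821 0.515
vertex -3.724 2.31 0.58
vertex -2.084 3.346 1.533
endloop
endfacet
facet normal -0.685 -0.341 -0.644
outer loop
vertex -3.724 2.31 0.58
vertex -3.516 2.634 0.187
vertex -3.323 2.123 0.252
endloop
endfacet
facet normal 0.137 -0.779 0.612
outer loop
vertex -3.724 2.31 0.58
vertex -3.323 2.123 0.252
vertex -2.084 3.346 1.533
endloop
endfacet
facet normal -0.685 -0.341 -0.644
outer loop
vertex -3.323 2.123 0.252
vertex -3.516 2.634 0.187
vertex -3.116 2.448 -0.14
endloop
endfacet
facet normal 0.760 -0.637 -0.127
outer loop
vertex -3.323 2.123 0.252
vertex -3.116 2.448 -0.14
vertex -2.084 3.346 1.533
endloop
endfacet
facet normal -0.486 -0.046 -0.873
outer loop
vertex 0.709 0.234 1.964
vertex 0.07 -0.117 2.338
vertex 0.109 0.699 2.273
endloop
endfacet
facet normal 0.478 0.822 -0.310
outer loop
vertex 0.709 0.234 1.964
vertex 0.109 0.699 2.273
vertex 1.69 0.328 3.728
endloop
endfacet
facet normal 0.478 0.822 -0.310
outer loop
vertex 1.69 0.328 3.728
vertex 0.109 0.699 2.273
vertex 1.09 0.793 4.036
endloop
endfacet
facet normal 0.485 0.047 0.873
outer loop
vertex 1.69 0.328 3.728
vertex 1.09 0.793 4.036
vertex 1.05 -0.023 4.102
endloop
endfacet
facet normal -0.485 -0.046 -0.873
outer loop
vertex 0.109 0.699 2.273
vertex 0.07 -0.117 2.338
vertex -0.531 0.348 2.647
endloop
endfacet
facet normal -0.395 0.903 0.172
outer loop
vertex 0.109 0.699 2.273
vertex -0.531 0.348 2.647
vertex 1.09 0.793 4.036
endloop
endfacet
facet normal -0.395 0.903 0.171
outer loop
vertex 1.09 0.793 4.036
vertex -0.531 0.348 2.647
vertex 0.45 0.442 4.411
endloop
endfacet
facet normal 0.486 0.047 0.873
outer loop
vertex 1.09 0.793 4.036
vertex 0.45 0.442 4.411
vertex 1.05 -0.023 4.102
endloop
endfacet
facet normal -0.485 -0.046 -0.873
outer loop
vertex -0.531 0.348 2.647
vertex 0.07 -0.117 2.338
vertex -0.57 -0.468 2.712
endloop
endfacet
facet normal -0.873 0.080 0.481
outer loop
vertex -0.531 0.348 2.647
vertex -0.57 -0.468 2.712
vertex 0.45 0.442 4.411
endloop
endfacet
facet normal -0.873 0.080 0.481
outer loop
vertex 0.45 0.442 4.411
vertex -0.57 -0.468 2.712
vertex 0.411 -0.374 4.476
endloop
endfacet
facet normal 0.486 0.046 0.873
outer loop
vertex 0.45 0.442 4.411
vertex 0.411 -0.374 4.476
vertex 1.05 -0.023 4.102
endloop
endfacet
facet normal -0.485 -0.047 -0.873
outer loop
vertex -0.57 -0.468 2.712
vertex 0.07 -0.117 2.338
vertex 0.03 -0.933 2.404
endloop
endfacet
facet normal -0.478 -0.822 0.310
outer loop
vertex -0.57 -0.468 2.712
vertex 0.03 -0.933 2.404
vertex 0.411 -0.374 4.476
endloop
endfacet
facet normal -0.478 -0.822 0.310
outer loop
vertex 0.411 -0.374 4.476
vertex 0.03 -0.933 2.404
vertex 1.011 -0.839 4.167
endloop
endfacet
facet normal 0.486 0.046 0.873
outer loop
vertex 0.411 -0.374 4.476
vertex 1.011 -0.839 4.167
vertex 1.05 -0.023 4.102
endloop
endfacet
facet normal -0.486 -0.047 -0.873
outer loop
vertex 0.03 -0.933 2.404
vertex 0.07 -0.117 2.338
vertex 0.67 -0.582 2.029
endloop
endfacet
facet normal 0.395 -0.903 -0.171
outer loop
vertex 0.03 -0.933 2.404
vertex 0.67 -0.582 2.029
vertex 1.011 -0.839 4.167
endloop
endfacet
facet normal 0.395 -0.903 -0.171
outer loop
vertex 1.011 -0.839 4.167
vertex 0.67 -0.582 2.029
vertex 1.651 -0.488 3.793
endloop
endfacet
facet normal 0.485 0.046 0.873
outer loop
vertex 1.011 -0.839 4.167
vertex 1.651 -0.488 3.793
vertex 1.05 -0.023 4.102
endloop
endfacet
facet normal -0.486 -0.046 -0.873
outer loop
vertex 0.67 -0.582 2.029
vertex 0.07 -0.117 2.338
vertex 0.709 0.234 1.964
endloop
endfacet
facet normal 0.873 -0.080 -0.481
outer loop
vertex 0.67 -0.582 2.029
vertex 0.709 0.234 1.964
vertex 1.651 -0.488 3.793
endloop
endfacet
facet normal 0.873 -0.080 -0.481
outer loop
vertex 1.651 -0.488 3.793
vertex 0.709 0.234 1.964
vertex 1.69 0.328 3.728
endloop
endfacet
facet normal 0.485 0.046 0.873
outer loop
vertex 1.651 -0.488 3.793
vertex 1.69 0.328 3.728
vertex 1.05 -0.023 4.102
endloop
endfacet

endsolid


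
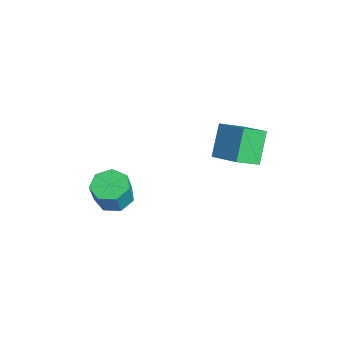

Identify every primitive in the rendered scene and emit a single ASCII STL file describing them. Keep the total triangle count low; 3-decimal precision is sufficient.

solid 
facet normal -0.342 0.199 -0.918
outer loop
vertex -0.352 -1.298 -2.899
vertex -0.884 -2.157 -2.887
vertex -1.166 -1.236 -2.582
endloop
endfacet
facet normal 0.137 0.977 0.161
outer loop
vertex -0.352 -1.298 -2.899
vertex -1.166 -1.236 -2.582
vertex 0.176 -1.605 -1.485
endloop
endfacet
facet normal 0.137 0.977 0.161
outer loop
vertex 0.176 -1.605 -1.485
vertex -1.166 -1.236 -2.582
vertex -0.639 -1.543 -1.168
endloop
endfacet
facet normal 0.342 -0.199 0.918
outer loop
vertex 0.176 -1.605 -1.485
vertex -0.639 -1.543 -1.168
vertex -0.356 -2.463 -1.473
endloop
endfacet
facet normal -0.342 0.199 -0.918
outer loop
vertex -1.166 -1.236 -2.582
vertex -0.884 -2.157 -2.887
vertex -1.768 -1.867 -2.495
endloop
endfacet
facet normal -0.641 0.665 0.383
outer loop
vertex -1.166 -1.236 -2.582
vertex -1.768 -1.867 -2.495
vertex -0.639 -1.543 -1.168
endloop
endfacet
facet normal -0.641 0.665 0.383
outer loop
vertex -0.639 -1.543 -1.168
vertex -1.768 -1.867 -2.495
vertex -1.241 -2.174 -1.08
endloop
endfacet
facet normal 0.343 -0.199 0.918
outer loop
vertex -0.639 -1.543 -1.168
vertex -1.241 -2.174 -1.08
vertex -0.356 -2.463 -1.473
endloop
endfacet
facet normal -0.342 0.199 -0.918
outer loop
vertex -1.768 -1.867 -2.495
vertex -0.884 -2.157 -2.887
vertex -1.704 -2.716 -2.703
endloop
endfacet
facet normal -0.937 -0.148 0.317
outer loop
vertex -1.768 -1.867 -2.495
vertex -1.704 -2.716 -2.703
vertex -1.241 -2.174 -1.08
endloop
endfacet
facet normal -0.937 -0.149 0.317
outer loop
vertex -1.241 -2.174 -1.08
vertex -1.704 -2.716 -2.703
vertex -1.177 -3.023 -1.289
endloop
endfacet
facet normal 0.342 -0.200 0.918
outer loop
vertex -1.241 -2.174 -1.08
vertex -1.177 -3.023 -1.289
vertex -0.356 -2.463 -1.473
endloop
endfacet
facet normal -0.342 0.199 -0.918
outer loop
vertex -1.704 -2.716 -2.703
vertex -0.884 -2.157 -2.887
vertex -1.022 -3.144 -3.05
endloop
endfacet
facet normal -0.527 -0.850 0.012
outer loop
vertex -1.704 -2.716 -2.703
vertex -1.022 -3.144 -3.05
vertex -1.177 -3.023 -1.289
endloop
endfacet
facet normal -0.527 -0.850 0.012
outer loop
vertex -1.177 -3.023 -1.289
vertex -1.022 -3.144 -3.05
vertex -0.495 -3.451 -1.635
endloop
endfacet
facet normal 0.341 -0.199 0.919
outer loop
vertex -1.177 -3.023 -1.289
vertex -0.495 -3.451 -1.635
vertex -0.356 -2.463 -1.473
endloop
endfacet
facet normal -0.342 0.199 -0.918
outer loop
vertex -1.022 -3.144 -3.05
vertex -0.884 -2.157 -2.887
vertex -0.236 -2.828 -3.274
endloop
endfacet
facet normal 0.280 -0.911 -0.302
outer loop
vertex -1.022 -3.144 -3.05
vertex -0.236 -2.828 -3.274
vertex -0.495 -3.451 -1.635
endloop
endfacet
facet normal 0.280 -0.911 -0.302
outer loop
vertex -0.495 -3.451 -1.635
vertex -0.236 -2.828 -3.274
vertex 0.291 -3.135 -1.86
endloop
endfacet
facet normal 0.343 -0.199 0.918
outer loop
vertex -0.495 -3.451 -1.635
vertex 0.291 -3.135 -1.86
vertex -0.356 -2.463 -1.473
endloop
endfacet
facet normal -0.342 0.199 -0.918
outer loop
vertex -0.236 -2.828 -3.274
vertex -0.884 -2.157 -2.887
vertex 0.063 -2.007 -3.207
endloop
endfacet
facet normal 0.876 -0.287 -0.389
outer loop
vertex -0.236 -2.828 -3.274
vertex 0.063 -2.007 -3.207
vertex 0.291 -3.135 -1.86
endloop
endfacet
facet normal 0.876 -0.287 -0.388
outer loop
vertex 0.291 -3.135 -1.86
vertex 0.063 -2.007 -3.207
vertex 0.59 -2.313 -1.793
endloop
endfacet
facet normal 0.342 -0.199 0.918
outer loop
vertex 0.291 -3.135 -1.86
vertex 0.59 -2.313 -1.793
vertex -0.356 -2.463 -1.473
endloop
endfacet
facet normal -0.342 0.199 -0.918
outer loop
vertex 0.063 -2.007 -3.207
vertex -0.884 -2.157 -2.887
vertex -0.352 -1.298 -2.899
endloop
endfacet
facet normal 0.812 0.555 -0.183
outer loop
vertex 0.063 -2.007 -3.207
vertex -0.352 -1.298 -2.899
vertex 0.59 -2.313 -1.793
endloop
endfacet
facet normal 0.812 0.554 -0.183
outer loop
vertex 0.59 -2.313 -1.793
vertex -0.352 -1.298 -2.899
vertex 0.176 -1.605 -1.485
endloop
endfacet
facet normal 0.342 -0.199 0.918
outer loop
vertex 0.59 -2.313 -1.793
vertex 0.176 -1.605 -1.485
vertex -0.356 -2.463 -1.473
endloop
endfacet
facet normal -0.808 -0.453 -0.376
outer loop
vertex 1.713 2.399 3.957
vertex 1.371 3.581 3.268
vertex 2.722 1.828 2.478
endloop
endfacet
facet normal 0.242 -0.838 0.489
outer loop
vertex 4.169 2.639 3.152
vertex 1.713 2.399 3.957
vertex 2.722 1.828 2.478
endloop
endfacet
facet normal -0.808 -0.453 -0.377
outer loop
vertex 2.722 1.828 2.478
vertex 1.371 3.581 3.268
vertex 2.381 3.01 1.789
endloop
endfacet
facet normal 0.537 -0.304 -0.787
outer loop
vertex 2.381 3.01 1.789
vertex 4.169 2.639 3.152
vertex 2.722 1.828 2.478
endloop
endfacet
facet normal -0.537 0.304 0.787
outer loop
vertex 1.713 2.399 3.957
vertex 2.818 4.392 3.942
vertex 1.371 3.581 3.268
endloop
endfacet
facet normal 0.242 -0.838 0.489
outer loop
vertex 3.159 3.21 4.631
vertex 1.713 2.399 3.957
vertex 4.169 2.639 3.152
endloop
endfacet
facet normal -0.537 0.304 0.787
outer loop
vertex 3.159 3.21 4.631
vertex 2.818 4.392 3.942
vertex 1.713 2.399 3.957
endloop
endfacet
facet normal -0.242 0.838 -0.489
outer loop
vertex 1.371 3.581 3.268
vertex 2.818 4.392 3.942
vertex 2.381 3.01 1.789
endloop
endfacet
facet normal 0.537 -0.303 -0.787
outer loop
vertex 3.827 3.821 2.463
vertex 4.169 2.639 3.152
vertex 2.381 3.01 1.789
endloop
endfacet
facet normal -0.242 0.838 -0.489
outer loop
vertex 2.381 3.01 1.789
vertex 2.818 4.392 3.942
vertex 3.827 3.821 2.463
endloop
endfacet
facet normal 0.808 0.453 0.377
outer loop
vertex 3.827 3.821 2.463
vertex 3.159 3.21 4.631
vertex 4.169 2.639 3.152
endloop
endfacet
facet normal 0.808 0.453 0.377
outer loop
vertex 2.818 4.392 3.942
vertex 3.159 3.21 4.631
vertex 3.827 3.821 2.463
endloop
endfacet

endsolid


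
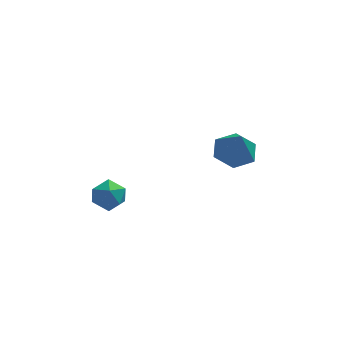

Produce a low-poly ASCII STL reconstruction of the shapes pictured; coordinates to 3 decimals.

solid 
facet normal -0.130 0.398 -0.908
outer loop
vertex 2.878 0.329 -3.983
vertex 1.979 -0.082 -4.034
vertex 2.087 0.825 -3.652
endloop
endfacet
facet normal 0.577 0.480 0.660
outer loop
vertex 2.878 0.329 -3.983
vertex 2.087 0.825 -3.652
vertex 2.181 -0.698 -2.626
endloop
endfacet
facet normal -0.130 0.398 -0.908
outer loop
vertex 2.087 0.825 -3.652
vertex 1.979 -0.082 -4.034
vertex 1.188 0.414 -3.703
endloop
endfacet
facet normal -0.285 0.523 0.803
outer loop
vertex 2.087 0.825 -3.652
vertex 1.188 0.414 -3.703
vertex 2.181 -0.698 -2.626
endloop
endfacet
facet normal -0.131 0.397 -0.908
outer loop
vertex 1.188 0.414 -3.703
vertex 1.979 -0.082 -4.034
vertex 1.079 -0.493 -4.084
endloop
endfacet
facet normal -0.799 -0.149 0.583
outer loop
vertex 1.188 0.414 -3.703
vertex 1.079 -0.493 -4.084
vertex 2.181 -0.698 -2.626
endloop
endfacet
facet normal -0.131 0.397 -0.908
outer loop
vertex 1.079 -0.493 -4.084
vertex 1.979 -0.082 -4.034
vertex 1.87 -0.989 -4.415
endloop
endfacet
facet normal -0.451 -0.865 0.219
outer loop
vertex 1.079 -0.493 -4.084
vertex 1.87 -0.989 -4.415
vertex 2.181 -0.698 -2.626
endloop
endfacet
facet normal -0.131 0.397 -0.908
outer loop
vertex 1.87 -0.989 -4.415
vertex 1.979 -0.082 -4.034
vertex 2.769 -0.578 -4.365
endloop
endfacet
facet normal 0.411 -0.908 0.076
outer loop
vertex 1.87 -0.989 -4.415
vertex 2.769 -0.578 -4.365
vertex 2.181 -0.698 -2.626
endloop
endfacet
facet normal -0.130 0.398 -0.908
outer loop
vertex 2.769 -0.578 -4.365
vertex 1.979 -0.082 -4.034
vertex 2.878 0.329 -3.983
endloop
endfacet
facet normal 0.925 -0.236 0.297
outer loop
vertex 2.769 -0.578 -4.365
vertex 2.878 0.329 -3.983
vertex 2.181 -0.698 -2.626
endloop
endfacet
facet normal -0.949 0.313 0.044
outer loop
vertex -3.704 -3.315 -3.453
vertex -3.938 -3.966 -3.873
vertex -3.91 -3.995 -3.064
endloop
endfacet
facet normal -0.583 0.529 0.617
outer loop
vertex -3.704 -3.315 -3.453
vertex -3.91 -3.995 -3.064
vertex -3.266 -3.569 -2.821
endloop
endfacet
facet normal -0.030 0.920 0.391
outer loop
vertex -3.704 -3.315 -3.453
vertex -3.266 -3.569 -2.821
vertex -2.895 -3.277 -3.48
endloop
endfacet
facet normal -0.055 0.945 -0.323
outer loop
vertex -3.704 -3.315 -3.453
vertex -2.895 -3.277 -3.48
vertex -3.311 -3.523 -4.129
endloop
endfacet
facet normal -0.622 0.570 -0.537
outer loop
vertex -3.704 -3.315 -3.453
vertex -3.311 -3.523 -4.129
vertex -3.938 -3.966 -3.873
endloop
endfacet
facet normal -0.324 -0.050 0.945
outer loop
vertex -3.266 -3.569 -2.821
vertex -3.91 -3.995 -3.064
vertex -3.229 -4.377 -2.851
endloop
endfacet
facet normal -0.917 -0.399 0.017
outer loop
vertex -3.91 -3.995 -3.064
vertex -3.938 -3.966 -3.873
vertex -3.645 -4.623 -3.5
endloop
endfacet
facet normal -0.388 0.016 -0.922
outer loop
vertex -3.938 -3.966 -3.873
vertex -3.311 -3.523 -4.129
vertex -3.274 -4.331 -4.159
endloop
endfacet
facet normal 0.530 0.623 -0.576
outer loop
vertex -3.311 -3.523 -4.129
vertex -2.895 -3.277 -3.48
vertex -2.63 -3.905 -3.916
endloop
endfacet
facet normal 0.570 0.583 0.579
outer loop
vertex -2.895 -3.277 -3.48
vertex -3.266 -3.569 -2.821
vertex -2.602 -3.934 -3.107
endloop
endfacet
facet normal 0.055 -0.945 0.323
outer loop
vertex -2.836 -4.585 -3.527
vertex -3.229 -4.377 -2.851
vertex -3.645 -4.623 -3.5
endloop
endfacet
facet normal 0.030 -0.920 -0.391
outer loop
vertex -2.836 -4.585 -3.527
vertex -3.645 -4.623 -3.5
vertex -3.274 -4.331 -4.159
endloop
endfacet
facet normal 0.583 -0.529 -0.617
outer loop
vertex -2.836 -4.585 -3.527
vertex -3.274 -4.331 -4.159
vertex -2.63 -3.905 -3.916
endloop
endfacet
facet normal 0.949 -0.313 -0.044
outer loop
vertex -2.836 -4.585 -3.527
vertex -2.63 -3.905 -3.916
vertex -2.602 -3.934 -3.107
endloop
endfacet
facet normal 0.622 -0.570 0.537
outer loop
vertex -2.836 -4.585 -3.527
vertex -2.602 -3.934 -3.107
vertex -3.229 -4.377 -2.851
endloop
endfacet
facet normal -0.530 -0.623 0.576
outer loop
vertex -3.645 -4.623 -3.5
vertex -3.229 -4.377 -2.851
vertex -3.91 -3.995 -3.064
endloop
endfacet
facet normal -0.570 -0.583 -0.579
outer loop
vertex -3.274 -4.331 -4.159
vertex -3.645 -4.623 -3.5
vertex -3.938 -3.966 -3.873
endloop
endfacet
facet normal 0.324 0.050 -0.945
outer loop
vertex -2.63 -3.905 -3.916
vertex -3.274 -4.331 -4.159
vertex -3.311 -3.523 -4.129
endloop
endfacet
facet normal 0.917 0.399 -0.017
outer loop
vertex -2.602 -3.934 -3.107
vertex -2.63 -3.905 -3.916
vertex -2.895 -3.277 -3.48
endloop
endfacet
facet normal 0.388 -0.016 0.922
outer loop
vertex -3.229 -4.377 -2.851
vertex -2.602 -3.934 -3.107
vertex -3.266 -3.569 -2.821
endloop
endfacet

endsolid


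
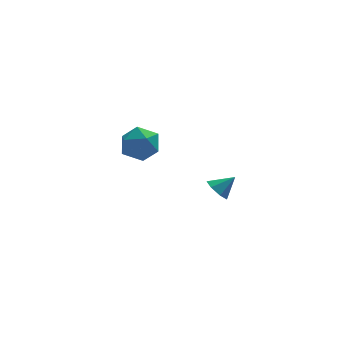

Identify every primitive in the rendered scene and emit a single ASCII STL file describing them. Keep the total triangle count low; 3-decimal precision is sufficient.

solid 
facet normal -0.213 0.809 0.549
outer loop
vertex -2.461 4.208 -1.669
vertex -3.669 3.883 -1.658
vertex -2.903 3.473 -0.757
endloop
endfacet
facet normal 0.449 0.577 0.682
outer loop
vertex -2.461 4.208 -1.669
vertex -2.903 3.473 -0.757
vertex -1.793 3.225 -1.277
endloop
endfacet
facet normal 0.812 0.579 0.069
outer loop
vertex -2.461 4.208 -1.669
vertex -1.793 3.225 -1.277
vertex -1.872 3.481 -2.5
endloop
endfacet
facet normal 0.375 0.813 -0.445
outer loop
vertex -2.461 4.208 -1.669
vertex -1.872 3.481 -2.5
vertex -3.032 3.888 -2.735
endloop
endfacet
facet normal -0.258 0.955 -0.148
outer loop
vertex -2.461 4.208 -1.669
vertex -3.032 3.888 -2.735
vertex -3.669 3.883 -1.658
endloop
endfacet
facet normal 0.404 -0.099 0.909
outer loop
vertex -1.793 3.225 -1.277
vertex -2.903 3.473 -0.757
vertex -2.588 2.292 -1.025
endloop
endfacet
facet normal -0.666 0.277 0.692
outer loop
vertex -2.903 3.473 -0.757
vertex -3.669 3.883 -1.658
vertex -3.748 2.699 -1.26
endloop
endfacet
facet normal -0.740 0.513 -0.435
outer loop
vertex -3.669 3.883 -1.658
vertex -3.032 3.888 -2.735
vertex -3.827 2.955 -2.483
endloop
endfacet
facet normal 0.285 0.284 -0.916
outer loop
vertex -3.032 3.888 -2.735
vertex -1.872 3.481 -2.5
vertex -2.717 2.707 -3.003
endloop
endfacet
facet normal 0.992 -0.094 -0.084
outer loop
vertex -1.872 3.481 -2.5
vertex -1.793 3.225 -1.277
vertex -1.951 2.297 -2.102
endloop
endfacet
facet normal -0.375 -0.813 0.445
outer loop
vertex -3.159 1.972 -2.091
vertex -2.588 2.292 -1.025
vertex -3.748 2.699 -1.26
endloop
endfacet
facet normal -0.812 -0.579 -0.069
outer loop
vertex -3.159 1.972 -2.091
vertex -3.748 2.699 -1.26
vertex -3.827 2.955 -2.483
endloop
endfacet
facet normal -0.449 -0.577 -0.682
outer loop
vertex -3.159 1.972 -2.091
vertex -3.827 2.955 -2.483
vertex -2.717 2.707 -3.003
endloop
endfacet
facet normal 0.213 -0.809 -0.549
outer loop
vertex -3.159 1.972 -2.091
vertex -2.717 2.707 -3.003
vertex -1.951 2.297 -2.102
endloop
endfacet
facet normal 0.258 -0.955 0.148
outer loop
vertex -3.159 1.972 -2.091
vertex -1.951 2.297 -2.102
vertex -2.588 2.292 -1.025
endloop
endfacet
facet normal -0.285 -0.284 0.916
outer loop
vertex -3.748 2.699 -1.26
vertex -2.588 2.292 -1.025
vertex -2.903 3.473 -0.757
endloop
endfacet
facet normal -0.992 0.094 0.084
outer loop
vertex -3.827 2.955 -2.483
vertex -3.748 2.699 -1.26
vertex -3.669 3.883 -1.658
endloop
endfacet
facet normal -0.404 0.099 -0.909
outer loop
vertex -2.717 2.707 -3.003
vertex -3.827 2.955 -2.483
vertex -3.032 3.888 -2.735
endloop
endfacet
facet normal 0.666 -0.277 -0.692
outer loop
vertex -1.951 2.297 -2.102
vertex -2.717 2.707 -3.003
vertex -1.872 3.481 -2.5
endloop
endfacet
facet normal 0.740 -0.513 0.435
outer loop
vertex -2.588 2.292 -1.025
vertex -1.951 2.297 -2.102
vertex -1.793 3.225 -1.277
endloop
endfacet
facet normal -0.755 -0.073 -0.652
outer loop
vertex 0.553 -3.712 -2.115
vertex 0.052 -3.805 -1.524
vertex 0.283 -3.143 -1.866
endloop
endfacet
facet normal 0.825 0.503 -0.256
outer loop
vertex 0.553 -3.712 -2.115
vertex 0.283 -3.143 -1.866
vertex 0.988 -3.715 -0.716
endloop
endfacet
facet normal -0.756 -0.072 -0.651
outer loop
vertex 0.283 -3.143 -1.866
vertex 0.052 -3.805 -1.524
vertex -0.16 -3.073 -1.359
endloop
endfacet
facet normal 0.384 0.899 0.212
outer loop
vertex 0.283 -3.143 -1.866
vertex -0.16 -3.073 -1.359
vertex 0.988 -3.715 -0.716
endloop
endfacet
facet normal -0.755 -0.072 -0.652
outer loop
vertex -0.16 -3.073 -1.359
vertex 0.052 -3.805 -1.524
vertex -0.444 -3.554 -0.977
endloop
endfacet
facet normal -0.066 0.644 0.762
outer loop
vertex -0.16 -3.073 -1.359
vertex -0.444 -3.554 -0.977
vertex 0.988 -3.715 -0.716
endloop
endfacet
facet normal -0.755 -0.072 -0.652
outer loop
vertex -0.444 -3.554 -0.977
vertex 0.052 -3.805 -1.524
vertex -0.354 -4.224 -1.007
endloop
endfacet
facet normal -0.186 -0.069 0.980
outer loop
vertex -0.444 -3.554 -0.977
vertex -0.354 -4.224 -1.007
vertex 0.988 -3.715 -0.716
endloop
endfacet
facet normal -0.755 -0.072 -0.651
outer loop
vertex -0.354 -4.224 -1.007
vertex 0.052 -3.805 -1.524
vertex 0.041 -4.579 -1.426
endloop
endfacet
facet normal 0.114 -0.702 0.703
outer loop
vertex -0.354 -4.224 -1.007
vertex 0.041 -4.579 -1.426
vertex 0.988 -3.715 -0.716
endloop
endfacet
facet normal -0.755 -0.072 -0.652
outer loop
vertex 0.041 -4.579 -1.426
vertex 0.052 -3.805 -1.524
vertex 0.445 -4.351 -1.919
endloop
endfacet
facet normal 0.609 -0.781 0.138
outer loop
vertex 0.041 -4.579 -1.426
vertex 0.445 -4.351 -1.919
vertex 0.988 -3.715 -0.716
endloop
endfacet
facet normal -0.755 -0.072 -0.652
outer loop
vertex 0.445 -4.351 -1.919
vertex 0.052 -3.805 -1.524
vertex 0.553 -3.712 -2.115
endloop
endfacet
facet normal 0.926 -0.245 -0.288
outer loop
vertex 0.445 -4.351 -1.919
vertex 0.553 -3.712 -2.115
vertex 0.988 -3.715 -0.716
endloop
endfacet

endsolid


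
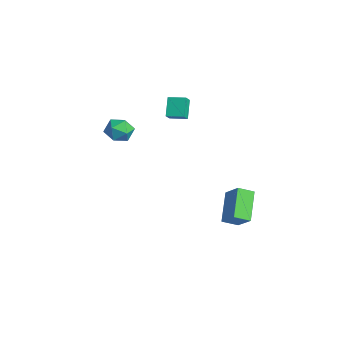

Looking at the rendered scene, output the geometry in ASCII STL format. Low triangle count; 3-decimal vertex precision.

solid 
facet normal -0.048 0.808 0.587
outer loop
vertex -2.379 -0.425 1.834
vertex -3.173 -0.667 2.102
vertex -2.465 -0.938 2.534
endloop
endfacet
facet normal 0.625 0.591 0.510
outer loop
vertex -2.379 -0.425 1.834
vertex -2.465 -0.938 2.534
vertex -1.837 -1.099 1.95
endloop
endfacet
facet normal 0.781 0.596 -0.186
outer loop
vertex -2.379 -0.425 1.834
vertex -1.837 -1.099 1.95
vertex -2.157 -0.928 1.156
endloop
endfacet
facet normal 0.202 0.817 -0.540
outer loop
vertex -2.379 -0.425 1.834
vertex -2.157 -0.928 1.156
vertex -2.983 -0.662 1.25
endloop
endfacet
facet normal -0.311 0.948 -0.064
outer loop
vertex -2.379 -0.425 1.834
vertex -2.983 -0.662 1.25
vertex -3.173 -0.667 2.102
endloop
endfacet
facet normal 0.667 -0.084 0.740
outer loop
vertex -1.837 -1.099 1.95
vertex -2.465 -0.938 2.534
vertex -2.297 -1.758 2.29
endloop
endfacet
facet normal -0.424 0.270 0.864
outer loop
vertex -2.465 -0.938 2.534
vertex -3.173 -0.667 2.102
vertex -3.123 -1.492 2.384
endloop
endfacet
facet normal -0.848 0.496 -0.186
outer loop
vertex -3.173 -0.667 2.102
vertex -2.983 -0.662 1.25
vertex -3.443 -1.321 1.59
endloop
endfacet
facet normal -0.018 0.282 -0.959
outer loop
vertex -2.983 -0.662 1.25
vertex -2.157 -0.928 1.156
vertex -2.815 -1.482 1.006
endloop
endfacet
facet normal 0.919 -0.077 -0.387
outer loop
vertex -2.157 -0.928 1.156
vertex -1.837 -1.099 1.95
vertex -2.107 -1.753 1.438
endloop
endfacet
facet normal -0.202 -0.817 0.540
outer loop
vertex -2.901 -1.995 1.706
vertex -2.297 -1.758 2.29
vertex -3.123 -1.492 2.384
endloop
endfacet
facet normal -0.781 -0.596 0.186
outer loop
vertex -2.901 -1.995 1.706
vertex -3.123 -1.492 2.384
vertex -3.443 -1.321 1.59
endloop
endfacet
facet normal -0.625 -0.591 -0.510
outer loop
vertex -2.901 -1.995 1.706
vertex -3.443 -1.321 1.59
vertex -2.815 -1.482 1.006
endloop
endfacet
facet normal 0.048 -0.808 -0.587
outer loop
vertex -2.901 -1.995 1.706
vertex -2.815 -1.482 1.006
vertex -2.107 -1.753 1.438
endloop
endfacet
facet normal 0.311 -0.948 0.064
outer loop
vertex -2.901 -1.995 1.706
vertex -2.107 -1.753 1.438
vertex -2.297 -1.758 2.29
endloop
endfacet
facet normal 0.018 -0.282 0.959
outer loop
vertex -3.123 -1.492 2.384
vertex -2.297 -1.758 2.29
vertex -2.465 -0.938 2.534
endloop
endfacet
facet normal -0.919 0.077 0.387
outer loop
vertex -3.443 -1.321 1.59
vertex -3.123 -1.492 2.384
vertex -3.173 -0.667 2.102
endloop
endfacet
facet normal -0.667 0.084 -0.740
outer loop
vertex -2.815 -1.482 1.006
vertex -3.443 -1.321 1.59
vertex -2.983 -0.662 1.25
endloop
endfacet
facet normal 0.424 -0.270 -0.864
outer loop
vertex -2.107 -1.753 1.438
vertex -2.815 -1.482 1.006
vertex -2.157 -0.928 1.156
endloop
endfacet
facet normal 0.848 -0.496 0.186
outer loop
vertex -2.297 -1.758 2.29
vertex -2.107 -1.753 1.438
vertex -1.837 -1.099 1.95
endloop
endfacet
facet normal -0.610 -0.785 -0.106
outer loop
vertex -4.362 2.336 2.452
vertex -4.803 2.751 1.914
vertex -3.619 1.888 1.497
endloop
endfacet
facet normal 0.544 -0.513 0.664
outer loop
vertex -2.997 2.689 1.606
vertex -4.362 2.336 2.452
vertex -3.619 1.888 1.497
endloop
endfacet
facet normal -0.610 -0.785 -0.107
outer loop
vertex -3.619 1.888 1.497
vertex -4.803 2.751 1.914
vertex -4.06 2.304 0.959
endloop
endfacet
facet normal 0.576 -0.347 -0.740
outer loop
vertex -4.06 2.304 0.959
vertex -2.997 2.689 1.606
vertex -3.619 1.888 1.497
endloop
endfacet
facet normal -0.576 0.347 0.740
outer loop
vertex -4.362 2.336 2.452
vertex -4.181 3.552 2.023
vertex -4.803 2.751 1.914
endloop
endfacet
facet normal 0.544 -0.513 0.664
outer loop
vertex -3.74 3.136 2.561
vertex -4.362 2.336 2.452
vertex -2.997 2.689 1.606
endloop
endfacet
facet normal -0.576 0.347 0.740
outer loop
vertex -3.74 3.136 2.561
vertex -4.181 3.552 2.023
vertex -4.362 2.336 2.452
endloop
endfacet
facet normal -0.544 0.513 -0.664
outer loop
vertex -4.803 2.751 1.914
vertex -4.181 3.552 2.023
vertex -4.06 2.304 0.959
endloop
endfacet
facet normal 0.576 -0.347 -0.740
outer loop
vertex -3.438 3.104 1.068
vertex -2.997 2.689 1.606
vertex -4.06 2.304 0.959
endloop
endfacet
facet normal -0.544 0.513 -0.664
outer loop
vertex -4.06 2.304 0.959
vertex -4.181 3.552 2.023
vertex -3.438 3.104 1.068
endloop
endfacet
facet normal 0.609 0.786 0.106
outer loop
vertex -3.438 3.104 1.068
vertex -3.74 3.136 2.561
vertex -2.997 2.689 1.606
endloop
endfacet
facet normal 0.610 0.785 0.107
outer loop
vertex -4.181 3.552 2.023
vertex -3.74 3.136 2.561
vertex -3.438 3.104 1.068
endloop
endfacet
facet normal -0.674 0.432 0.600
outer loop
vertex 2.476 3.264 -0.793
vertex 2.661 4.131 -1.21
vertex 1.511 3.029 -1.708
endloop
endfacet
facet normal -0.189 -0.884 0.427
outer loop
vertex 2.819 2.189 -2.87
vertex 2.476 3.264 -0.793
vertex 1.511 3.029 -1.708
endloop
endfacet
facet normal -0.674 0.433 0.598
outer loop
vertex 1.511 3.029 -1.708
vertex 2.661 4.131 -1.21
vertex 1.697 3.896 -2.126
endloop
endfacet
facet normal -0.714 -0.174 -0.678
outer loop
vertex 1.697 3.896 -2.126
vertex 2.819 2.189 -2.87
vertex 1.511 3.029 -1.708
endloop
endfacet
facet normal 0.714 0.174 0.678
outer loop
vertex 2.476 3.264 -0.793
vertex 3.969 3.291 -2.372
vertex 2.661 4.131 -1.21
endloop
endfacet
facet normal -0.190 -0.884 0.426
outer loop
vertex 3.783 2.424 -1.954
vertex 2.476 3.264 -0.793
vertex 2.819 2.189 -2.87
endloop
endfacet
facet normal 0.714 0.174 0.678
outer loop
vertex 3.783 2.424 -1.954
vertex 3.969 3.291 -2.372
vertex 2.476 3.264 -0.793
endloop
endfacet
facet normal 0.189 0.885 -0.426
outer loop
vertex 2.661 4.131 -1.21
vertex 3.969 3.291 -2.372
vertex 1.697 3.896 -2.126
endloop
endfacet
facet normal -0.714 -0.174 -0.678
outer loop
vertex 3.004 3.056 -3.287
vertex 2.819 2.189 -2.87
vertex 1.697 3.896 -2.126
endloop
endfacet
facet normal 0.189 0.884 -0.427
outer loop
vertex 1.697 3.896 -2.126
vertex 3.969 3.291 -2.372
vertex 3.004 3.056 -3.287
endloop
endfacet
facet normal 0.674 -0.432 -0.599
outer loop
vertex 3.004 3.056 -3.287
vertex 3.783 2.424 -1.954
vertex 2.819 2.189 -2.87
endloop
endfacet
facet normal 0.673 -0.433 -0.599
outer loop
vertex 3.969 3.291 -2.372
vertex 3.783 2.424 -1.954
vertex 3.004 3.056 -3.287
endloop
endfacet

endsolid
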